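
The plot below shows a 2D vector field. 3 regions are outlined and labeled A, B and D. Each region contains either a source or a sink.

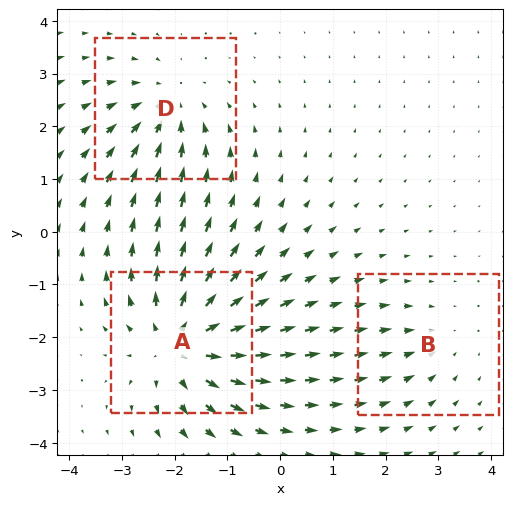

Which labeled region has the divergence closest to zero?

Divergence at each region's feature centre — A: about +5, B: about -2, D: about -3. Region B is closest to zero.

B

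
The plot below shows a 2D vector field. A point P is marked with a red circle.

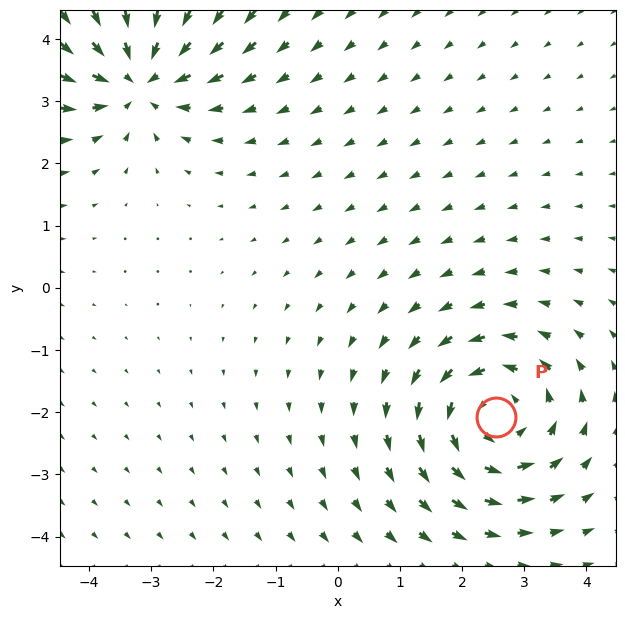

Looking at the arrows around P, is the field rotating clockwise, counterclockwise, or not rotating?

Near P at (2.5, -2.1) the arrows circulate counterclockwise. The curl (z-component) there is about +4; positive curl means counterclockwise rotation.

counterclockwise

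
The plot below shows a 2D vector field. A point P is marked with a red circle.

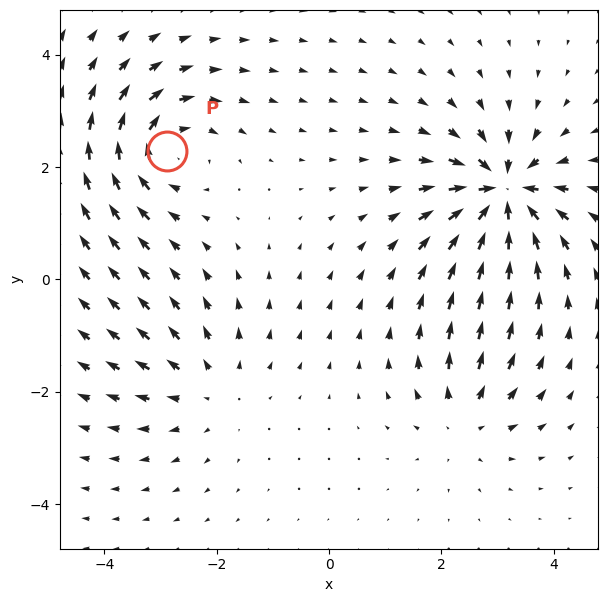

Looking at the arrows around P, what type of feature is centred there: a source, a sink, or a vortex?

vortex

At P (-2.9, 2.3) the arrows circulate clockwise. Divergence ≈0, curl about -4 — near-zero divergence with nonzero curl is a vortex.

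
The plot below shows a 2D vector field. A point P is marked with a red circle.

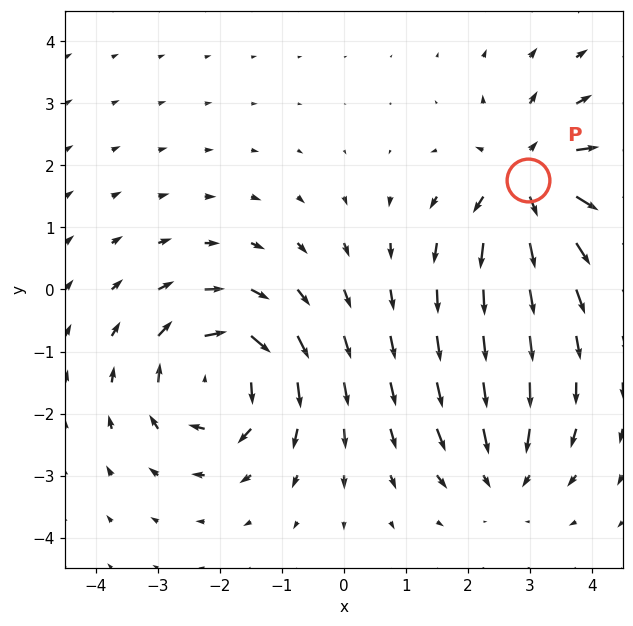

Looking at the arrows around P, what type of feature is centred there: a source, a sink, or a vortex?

source

At P (3.0, 1.8) the arrows spread outward. Divergence about +5, curl ≈0 — positive divergence with near-zero curl is a source.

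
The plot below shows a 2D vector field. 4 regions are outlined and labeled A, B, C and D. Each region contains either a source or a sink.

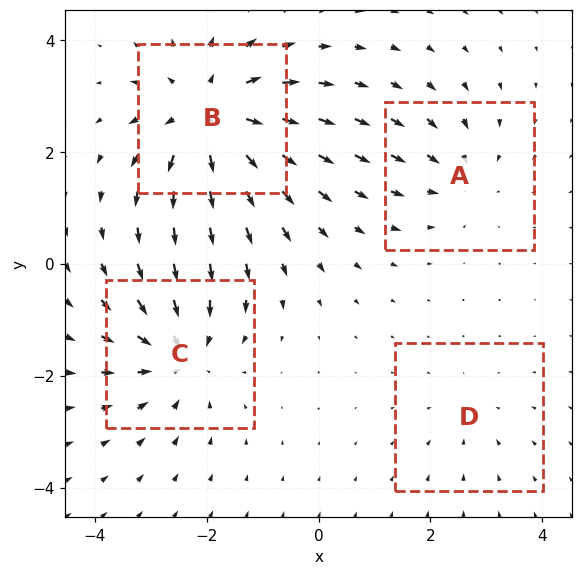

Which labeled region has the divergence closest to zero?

Divergence at each region's feature centre — A: about -3, B: about +6, C: about -5, D: about -2. Region D is closest to zero.

D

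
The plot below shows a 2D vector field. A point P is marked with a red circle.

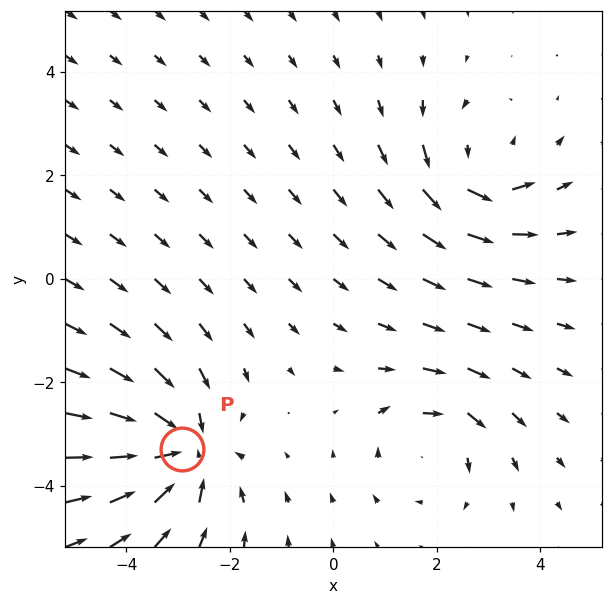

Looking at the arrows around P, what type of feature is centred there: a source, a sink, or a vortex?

At P (-2.9, -3.3) the arrows converge inward. Divergence about -5, curl ≈0 — negative divergence with near-zero curl is a sink.

sink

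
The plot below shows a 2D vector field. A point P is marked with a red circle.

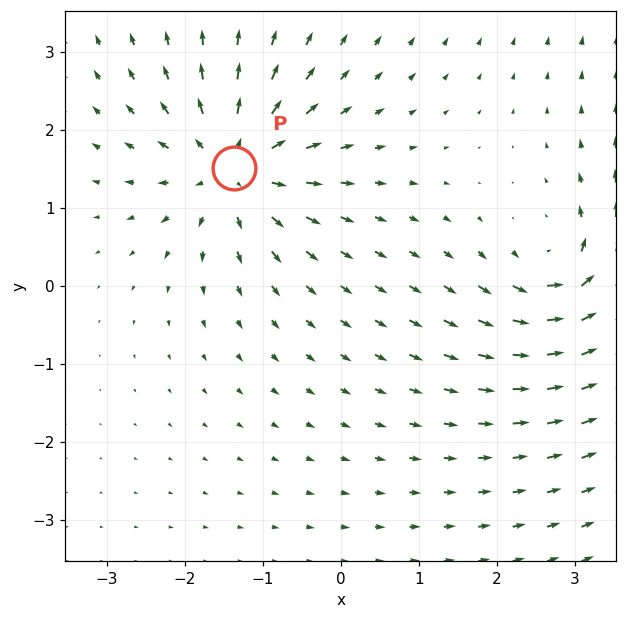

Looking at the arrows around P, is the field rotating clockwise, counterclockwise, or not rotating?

not rotating

Near P at (-1.4, 1.5) the arrows show no circulation. The curl there is ≈0.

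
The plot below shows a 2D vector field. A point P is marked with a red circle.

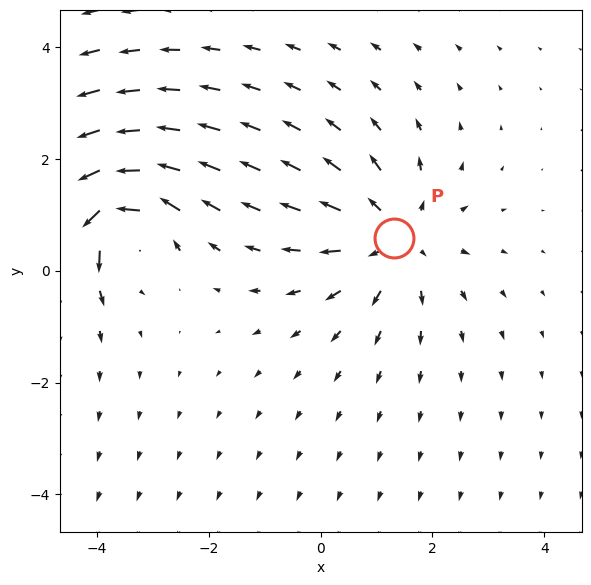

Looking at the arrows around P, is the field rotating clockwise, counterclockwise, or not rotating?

not rotating

Near P at (1.3, 0.6) the arrows show no circulation. The curl there is ≈0.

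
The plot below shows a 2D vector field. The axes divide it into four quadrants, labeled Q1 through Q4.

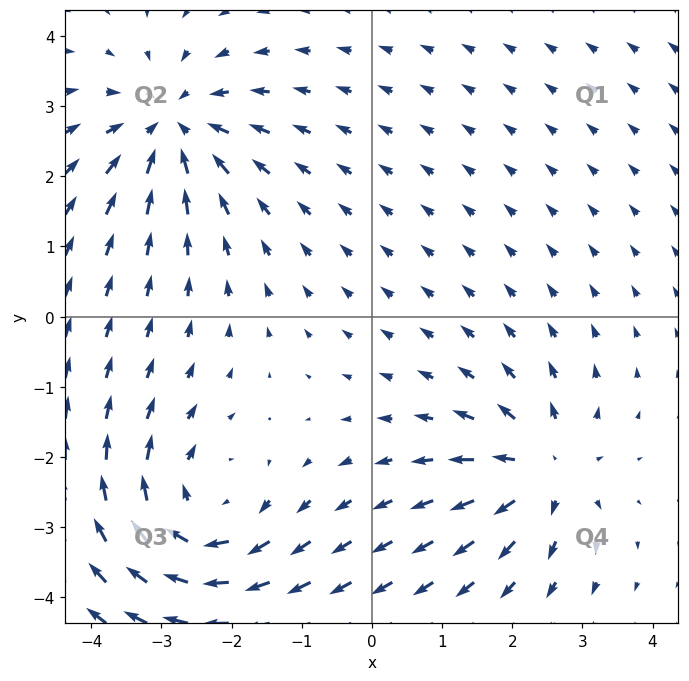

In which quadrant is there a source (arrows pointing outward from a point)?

Q4

The source sits at approximately (2.4, -2.2), which lies in quadrant Q4. The divergence there is about +4, positive as expected for a source.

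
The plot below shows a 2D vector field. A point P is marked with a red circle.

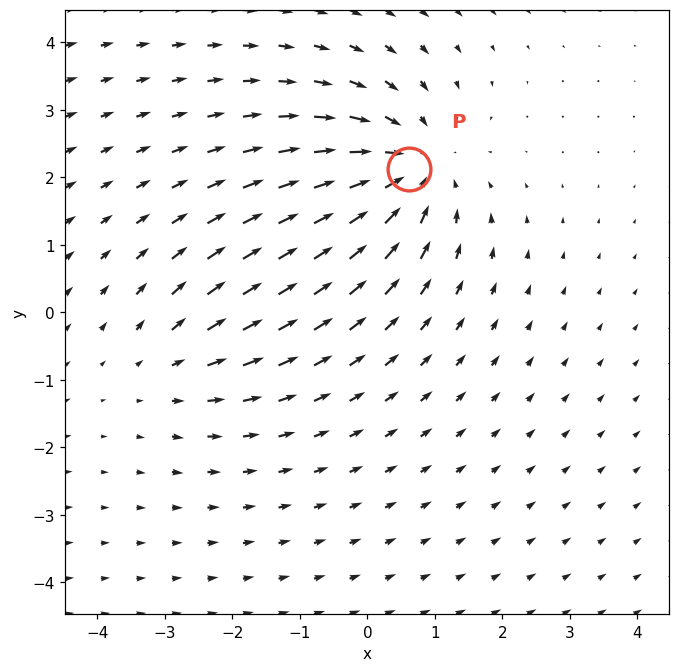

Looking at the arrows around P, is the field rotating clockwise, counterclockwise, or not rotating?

Near P at (0.6, 2.1) the arrows show no circulation. The curl there is ≈0.

not rotating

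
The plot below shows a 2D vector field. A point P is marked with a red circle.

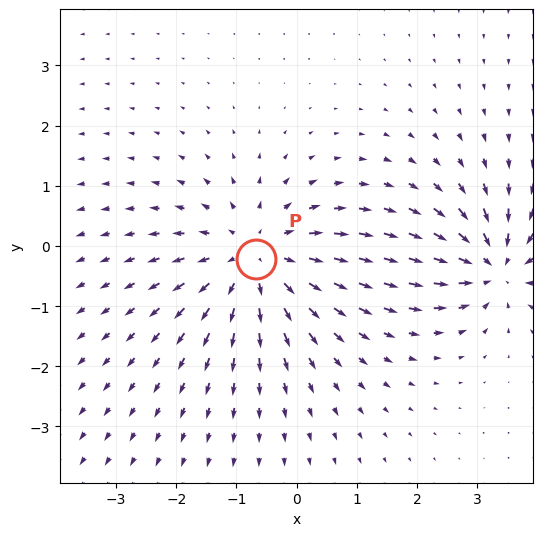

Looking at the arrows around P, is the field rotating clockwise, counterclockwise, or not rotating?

not rotating

Near P at (-0.7, -0.2) the arrows show no circulation. The curl there is ≈0.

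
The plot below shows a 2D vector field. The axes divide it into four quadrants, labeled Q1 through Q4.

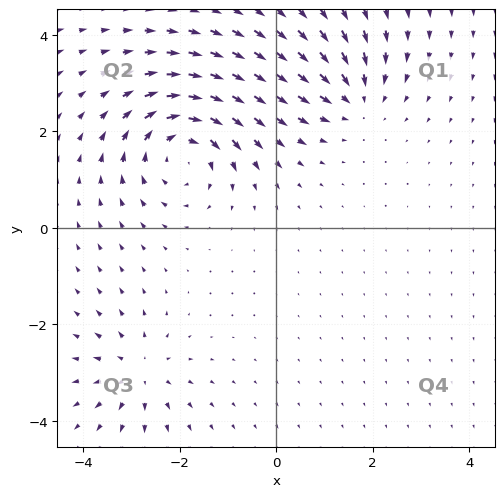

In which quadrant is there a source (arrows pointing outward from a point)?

Q3

The source sits at approximately (-2.9, -3.0), which lies in quadrant Q3. The divergence there is about +3, positive as expected for a source.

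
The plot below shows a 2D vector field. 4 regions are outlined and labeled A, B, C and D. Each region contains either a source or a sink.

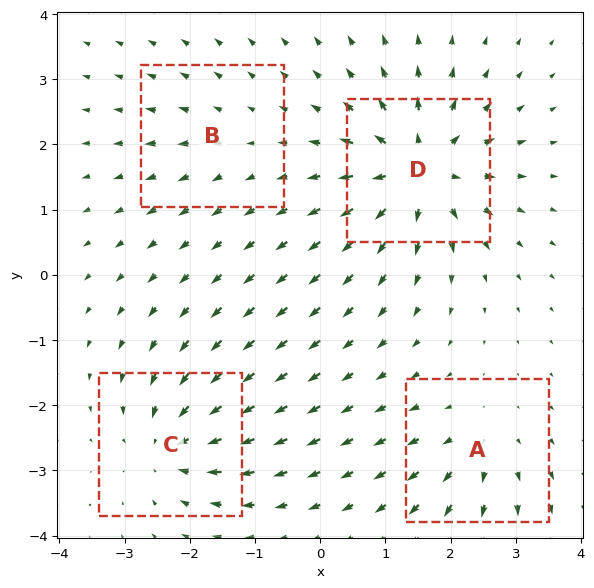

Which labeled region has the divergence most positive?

D

Divergence at each region's feature centre — A: about +4, B: about +2, C: about -6, D: about +9. Region D is most positive.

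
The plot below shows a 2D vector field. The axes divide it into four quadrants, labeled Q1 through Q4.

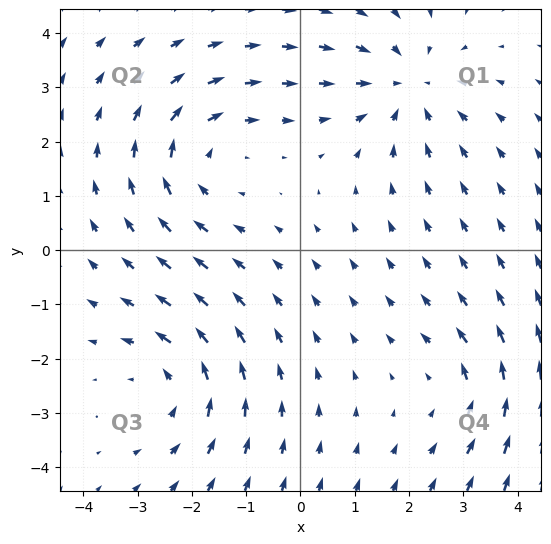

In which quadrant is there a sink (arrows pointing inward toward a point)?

The sink sits at approximately (2.0, 3.0), which lies in quadrant Q1. The divergence there is about -4, negative as expected for a sink.

Q1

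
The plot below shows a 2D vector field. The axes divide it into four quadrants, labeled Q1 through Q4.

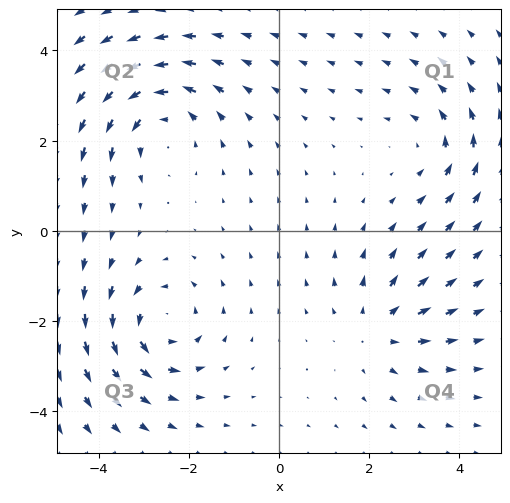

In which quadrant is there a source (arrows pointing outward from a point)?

The source sits at approximately (2.2, -2.2), which lies in quadrant Q4. The divergence there is about +3, positive as expected for a source.

Q4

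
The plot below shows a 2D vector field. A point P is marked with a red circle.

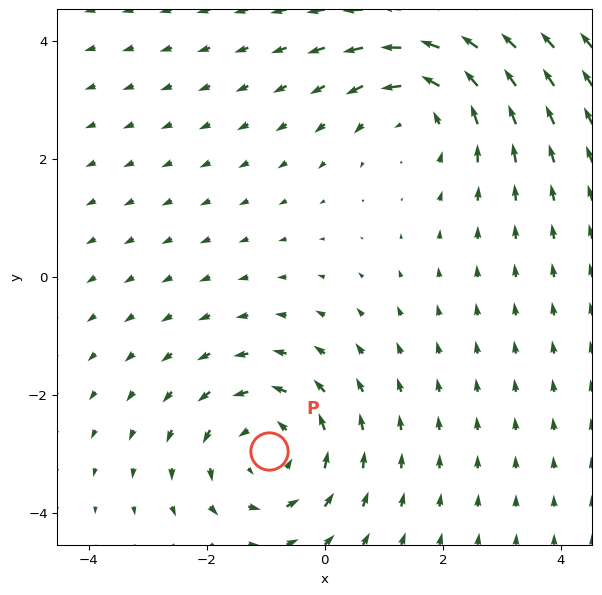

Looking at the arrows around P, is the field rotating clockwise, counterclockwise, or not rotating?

Near P at (-1.0, -2.9) the arrows circulate counterclockwise. The curl (z-component) there is about +4; positive curl means counterclockwise rotation.

counterclockwise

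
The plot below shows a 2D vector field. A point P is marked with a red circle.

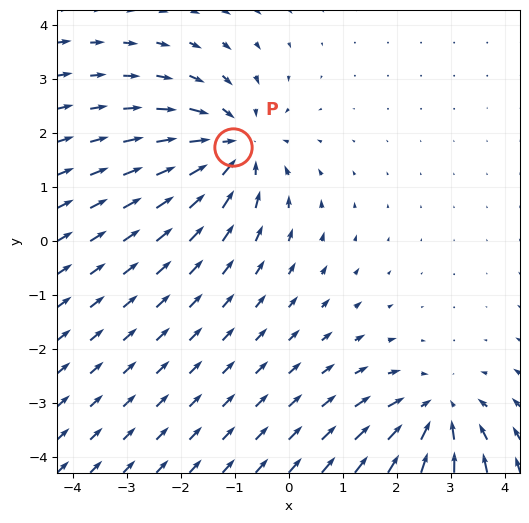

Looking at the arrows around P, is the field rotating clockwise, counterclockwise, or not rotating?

not rotating

Near P at (-1.0, 1.7) the arrows show no circulation. The curl there is ≈0.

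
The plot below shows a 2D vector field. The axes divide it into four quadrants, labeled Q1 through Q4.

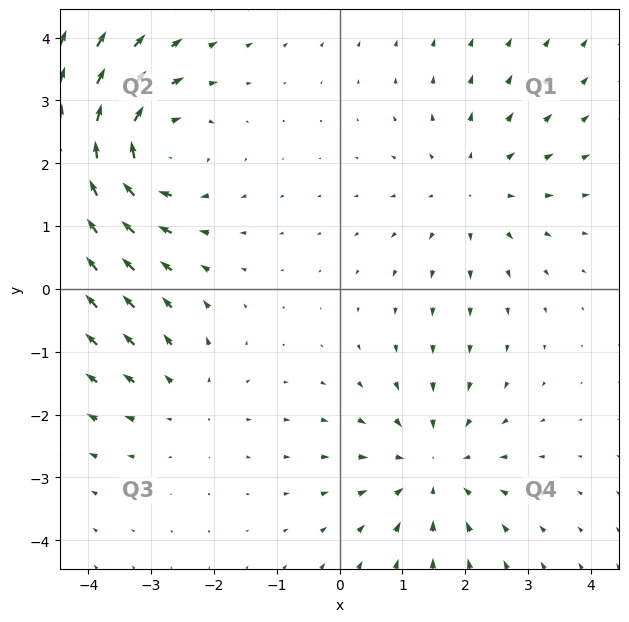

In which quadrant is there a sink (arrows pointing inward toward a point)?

Q4

The sink sits at approximately (1.5, -2.8), which lies in quadrant Q4. The divergence there is about -3, negative as expected for a sink.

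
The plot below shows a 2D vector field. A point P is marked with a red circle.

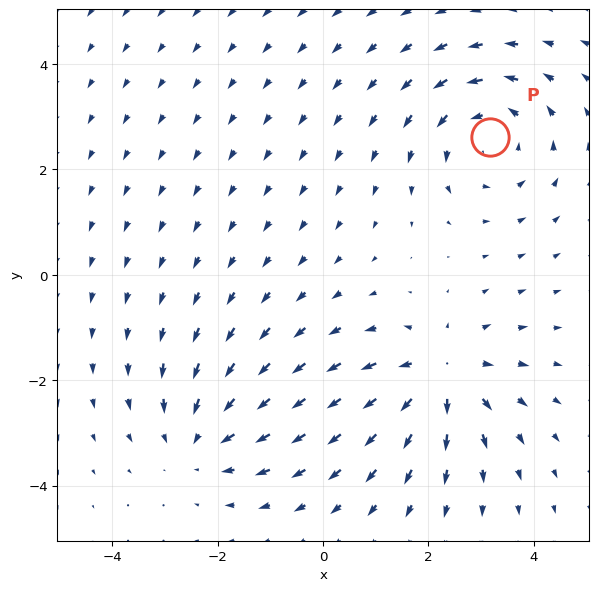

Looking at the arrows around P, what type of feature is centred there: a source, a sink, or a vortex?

vortex

At P (3.2, 2.6) the arrows circulate counterclockwise. Divergence ≈0, curl about +3 — near-zero divergence with nonzero curl is a vortex.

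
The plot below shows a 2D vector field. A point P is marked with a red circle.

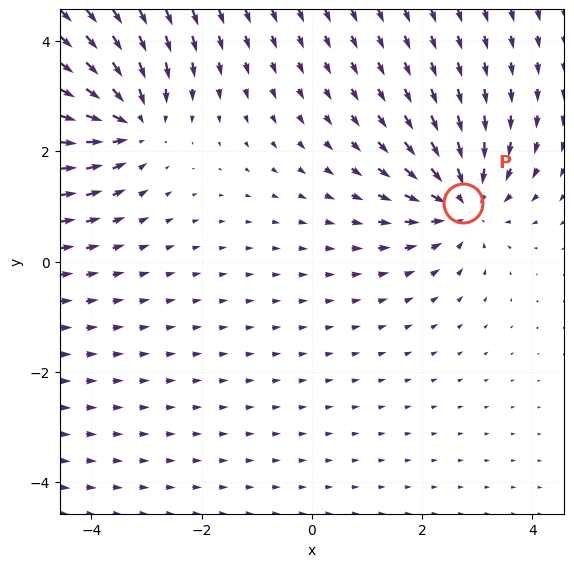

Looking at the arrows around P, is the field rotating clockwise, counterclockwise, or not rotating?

Near P at (2.7, 1.1) the arrows show no circulation. The curl there is ≈0.

not rotating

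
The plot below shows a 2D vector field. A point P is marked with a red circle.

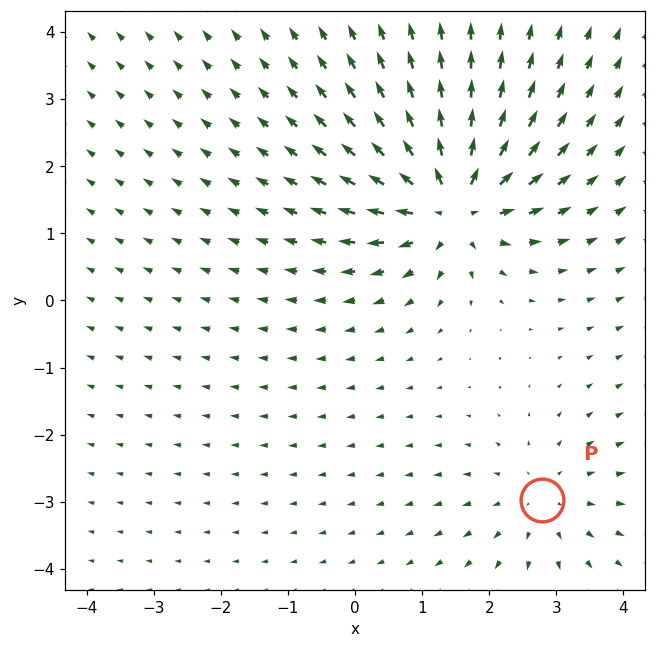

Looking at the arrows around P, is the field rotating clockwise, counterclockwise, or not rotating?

not rotating

Near P at (2.8, -3.0) the arrows show no circulation. The curl there is ≈0.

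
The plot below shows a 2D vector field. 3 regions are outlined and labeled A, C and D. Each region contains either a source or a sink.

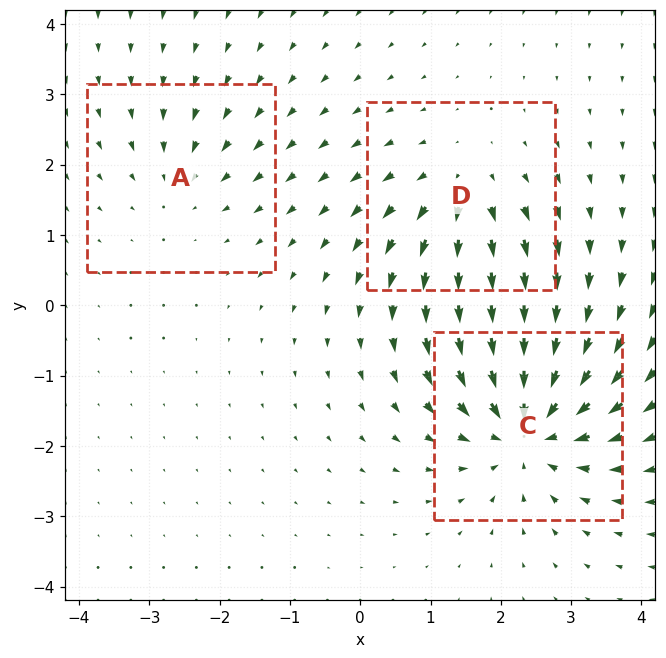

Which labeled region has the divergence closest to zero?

Divergence at each region's feature centre — A: about -2, C: about -6, D: about +3. Region A is closest to zero.

A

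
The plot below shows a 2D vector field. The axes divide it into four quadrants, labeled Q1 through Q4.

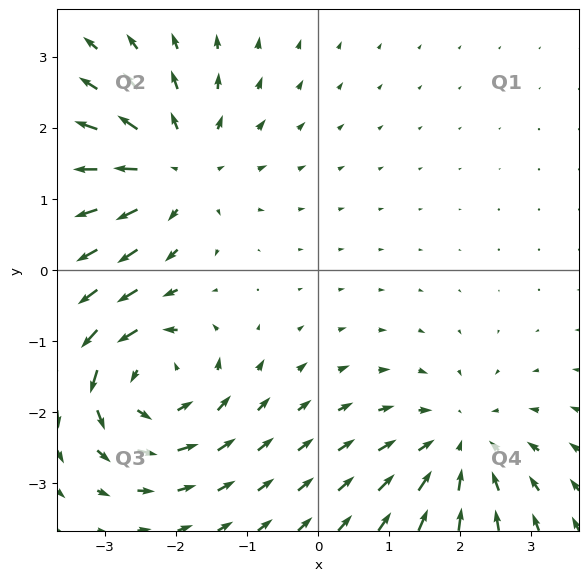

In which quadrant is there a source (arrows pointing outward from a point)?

The source sits at approximately (-2.0, 1.4), which lies in quadrant Q2. The divergence there is about +4, positive as expected for a source.

Q2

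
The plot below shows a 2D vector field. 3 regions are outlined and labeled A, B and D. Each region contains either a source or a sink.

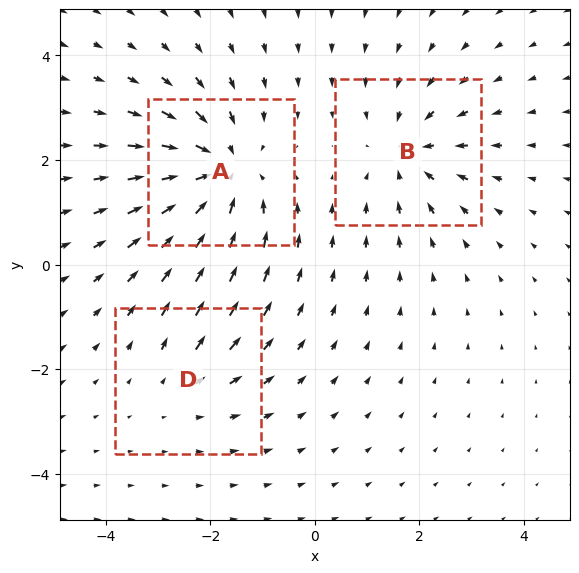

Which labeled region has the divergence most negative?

A

Divergence at each region's feature centre — A: about -5, B: about -3, D: about +2. Region A is most negative.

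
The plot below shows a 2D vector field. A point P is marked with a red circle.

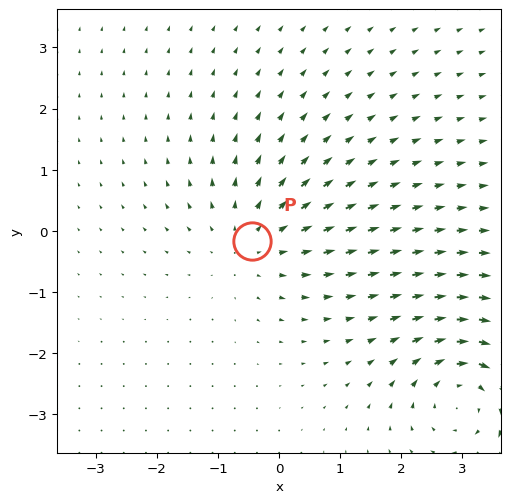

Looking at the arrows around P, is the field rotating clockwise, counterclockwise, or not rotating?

Near P at (-0.4, -0.2) the arrows show no circulation. The curl there is ≈0.

not rotating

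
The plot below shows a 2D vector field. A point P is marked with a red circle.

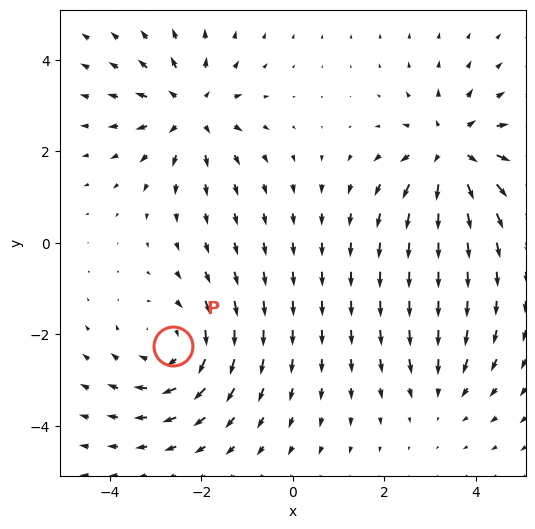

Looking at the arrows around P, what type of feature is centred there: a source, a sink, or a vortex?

At P (-2.6, -2.3) the arrows circulate clockwise. Divergence ≈0, curl about -4 — near-zero divergence with nonzero curl is a vortex.

vortex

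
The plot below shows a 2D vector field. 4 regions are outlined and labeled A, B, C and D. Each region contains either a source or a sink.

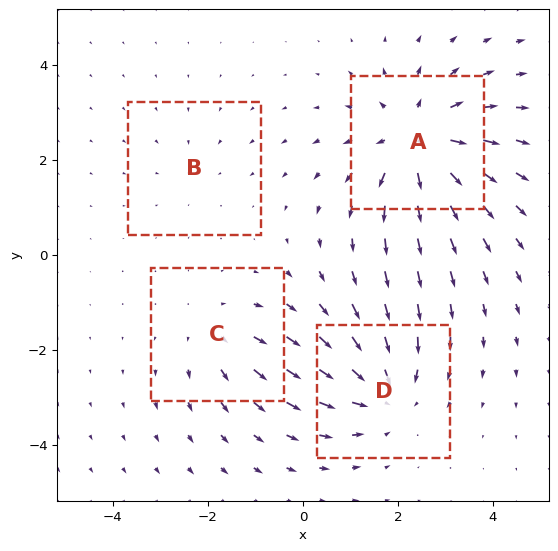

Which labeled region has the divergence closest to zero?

Divergence at each region's feature centre — A: about +6, B: about -2, C: about +3, D: about -5. Region B is closest to zero.

B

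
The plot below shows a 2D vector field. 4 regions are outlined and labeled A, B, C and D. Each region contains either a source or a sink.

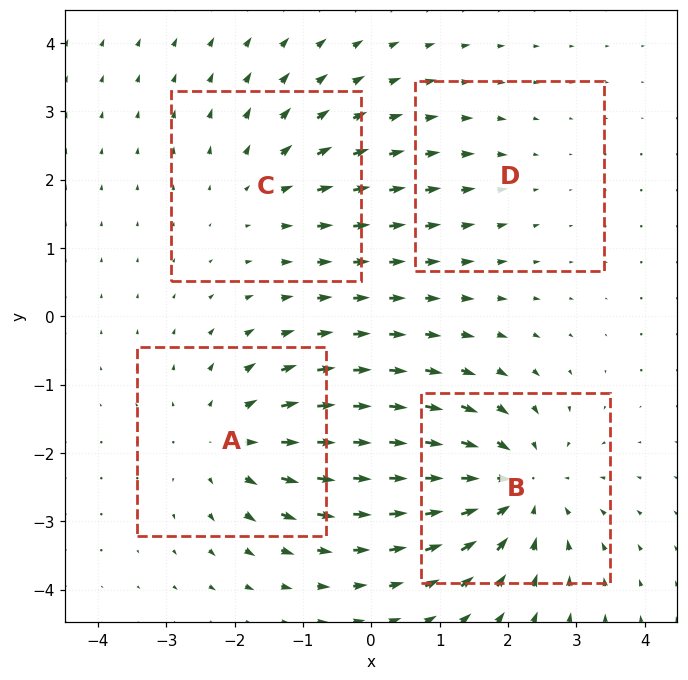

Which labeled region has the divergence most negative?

Divergence at each region's feature centre — A: about +4, B: about -6, C: about +3, D: about -2. Region B is most negative.

B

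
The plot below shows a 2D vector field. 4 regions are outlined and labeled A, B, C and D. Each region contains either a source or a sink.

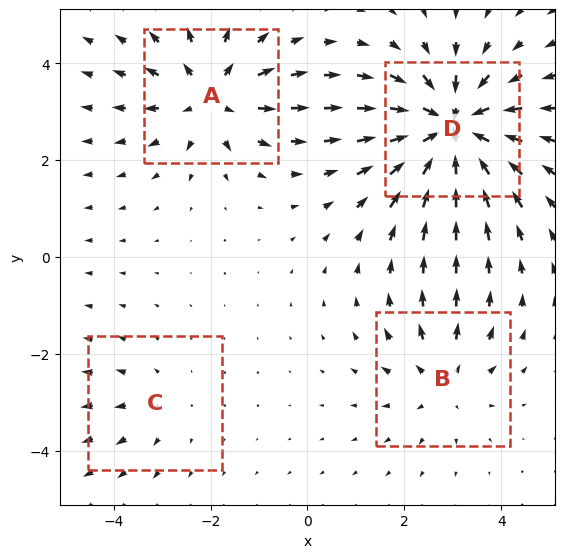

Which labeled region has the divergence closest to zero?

C

Divergence at each region's feature centre — A: about +5, B: about +3, C: about +2, D: about -7. Region C is closest to zero.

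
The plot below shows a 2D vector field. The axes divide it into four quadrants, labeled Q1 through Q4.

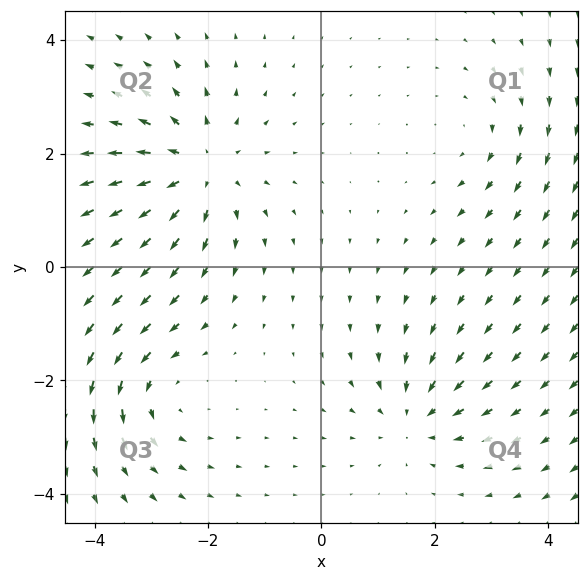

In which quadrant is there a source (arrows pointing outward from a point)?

The source sits at approximately (-2.2, 1.7), which lies in quadrant Q2. The divergence there is about +5, positive as expected for a source.

Q2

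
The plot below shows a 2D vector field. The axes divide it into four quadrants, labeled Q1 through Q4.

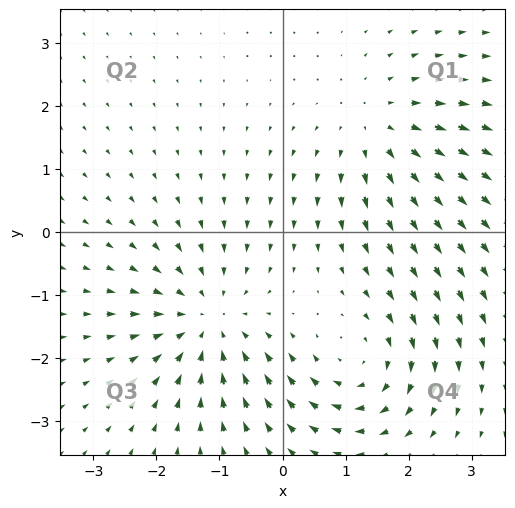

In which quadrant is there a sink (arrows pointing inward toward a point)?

Q3

The sink sits at approximately (-1.2, -1.4), which lies in quadrant Q3. The divergence there is about -5, negative as expected for a sink.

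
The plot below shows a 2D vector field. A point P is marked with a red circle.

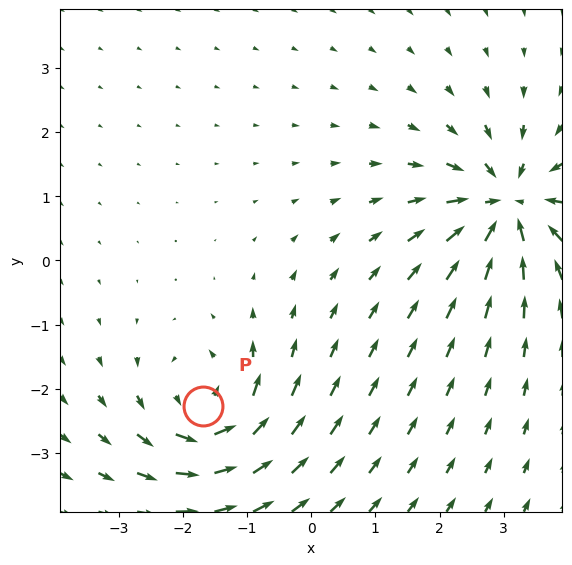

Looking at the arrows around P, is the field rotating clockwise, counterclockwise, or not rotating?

Near P at (-1.7, -2.3) the arrows circulate counterclockwise. The curl (z-component) there is about +5; positive curl means counterclockwise rotation.

counterclockwise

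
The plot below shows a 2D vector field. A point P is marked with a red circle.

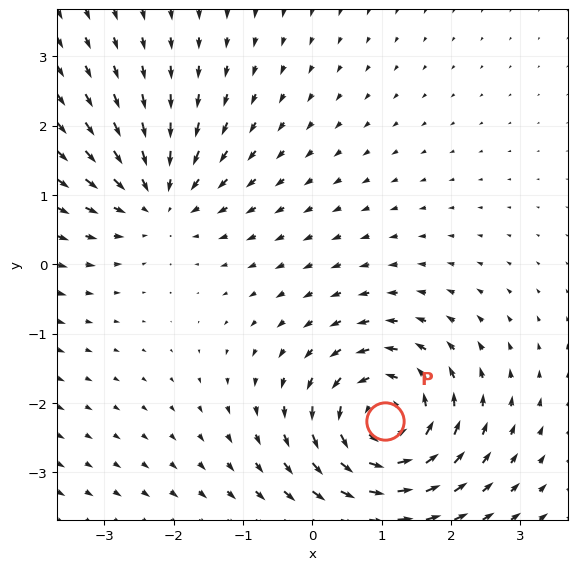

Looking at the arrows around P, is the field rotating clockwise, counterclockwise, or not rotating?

counterclockwise

Near P at (1.0, -2.3) the arrows circulate counterclockwise. The curl (z-component) there is about +6; positive curl means counterclockwise rotation.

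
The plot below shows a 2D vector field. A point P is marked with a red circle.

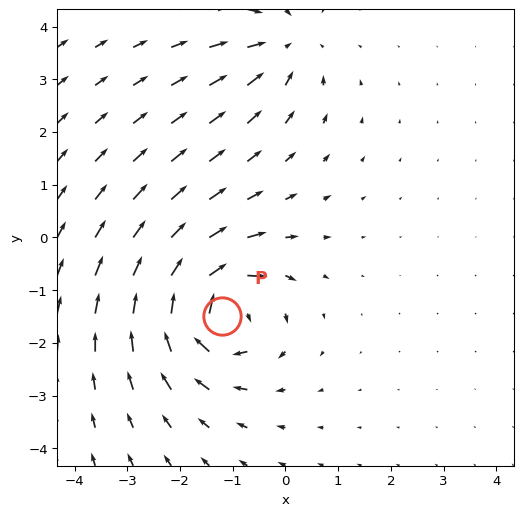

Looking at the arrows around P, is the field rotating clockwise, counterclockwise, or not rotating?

Near P at (-1.2, -1.5) the arrows circulate clockwise. The curl (z-component) there is about -6; negative curl means clockwise rotation.

clockwise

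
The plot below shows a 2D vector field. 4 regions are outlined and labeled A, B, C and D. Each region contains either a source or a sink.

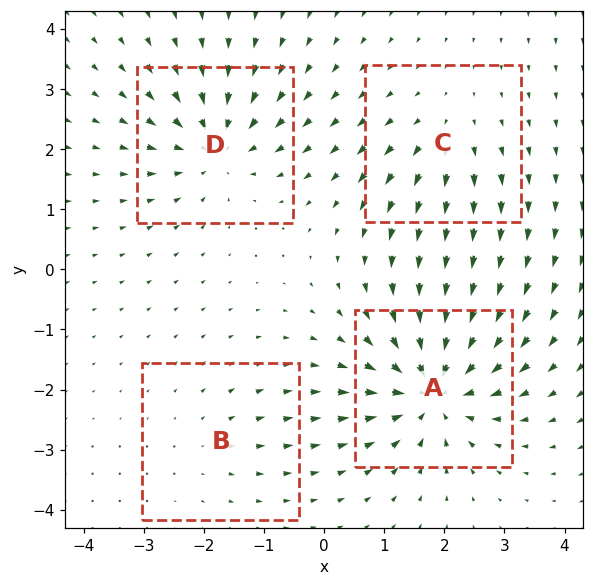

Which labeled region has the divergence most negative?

Divergence at each region's feature centre — A: about -8, B: about +2, C: about +3, D: about -6. Region A is most negative.

A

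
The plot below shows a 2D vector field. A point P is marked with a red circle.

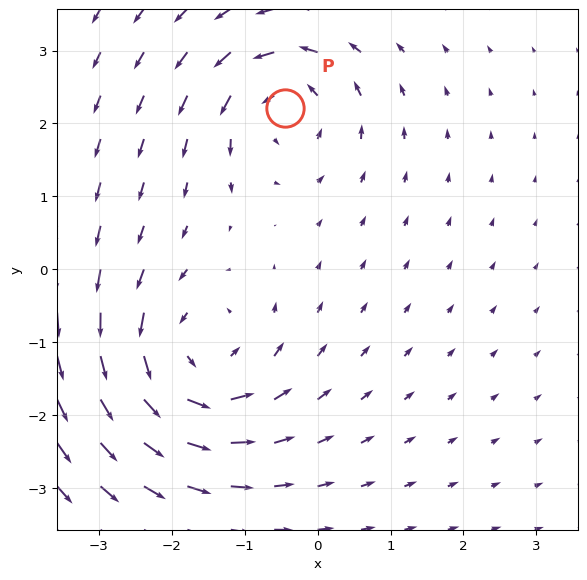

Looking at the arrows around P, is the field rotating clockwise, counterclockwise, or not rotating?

Near P at (-0.4, 2.2) the arrows circulate counterclockwise. The curl (z-component) there is about +5; positive curl means counterclockwise rotation.

counterclockwise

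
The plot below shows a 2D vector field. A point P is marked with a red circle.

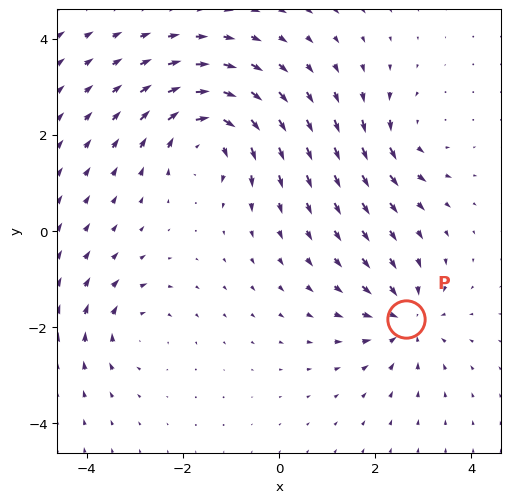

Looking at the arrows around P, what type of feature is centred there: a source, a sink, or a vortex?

sink

At P (2.6, -1.8) the arrows converge inward. Divergence about -4, curl ≈0 — negative divergence with near-zero curl is a sink.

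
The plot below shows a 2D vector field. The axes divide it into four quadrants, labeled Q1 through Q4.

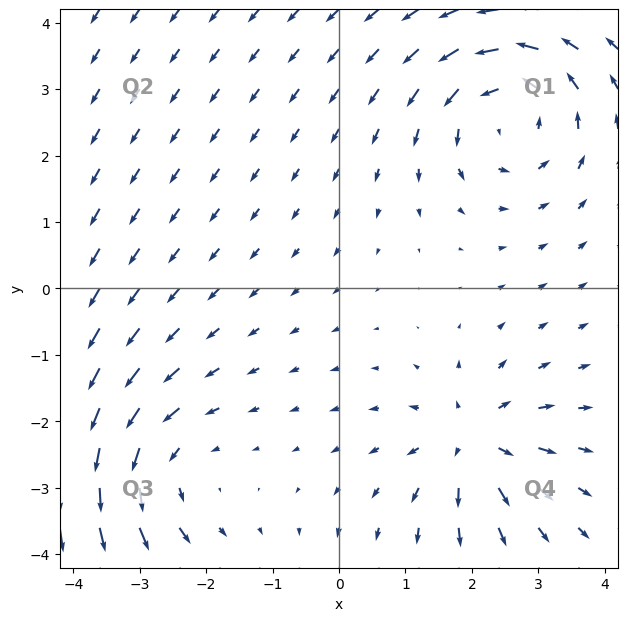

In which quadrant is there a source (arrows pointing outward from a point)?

Q4

The source sits at approximately (2.0, -2.3), which lies in quadrant Q4. The divergence there is about +5, positive as expected for a source.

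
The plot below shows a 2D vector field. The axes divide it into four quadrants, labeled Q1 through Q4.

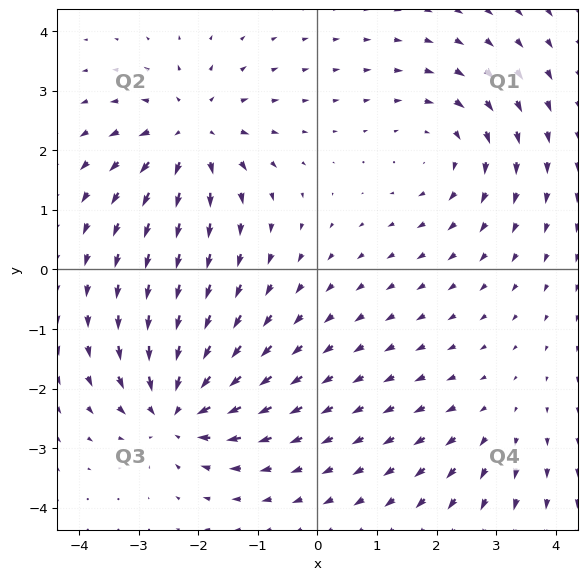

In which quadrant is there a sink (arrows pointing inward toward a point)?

The sink sits at approximately (-2.4, -2.4), which lies in quadrant Q3. The divergence there is about -6, negative as expected for a sink.

Q3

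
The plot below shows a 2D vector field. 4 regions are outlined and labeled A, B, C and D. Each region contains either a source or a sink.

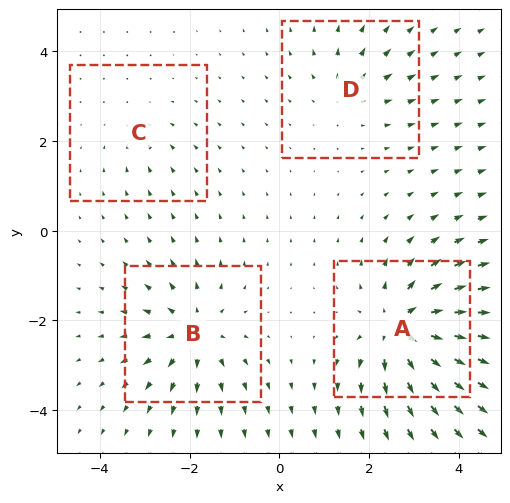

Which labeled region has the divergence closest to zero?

C

Divergence at each region's feature centre — A: about +8, B: about +6, C: about -2, D: about +4. Region C is closest to zero.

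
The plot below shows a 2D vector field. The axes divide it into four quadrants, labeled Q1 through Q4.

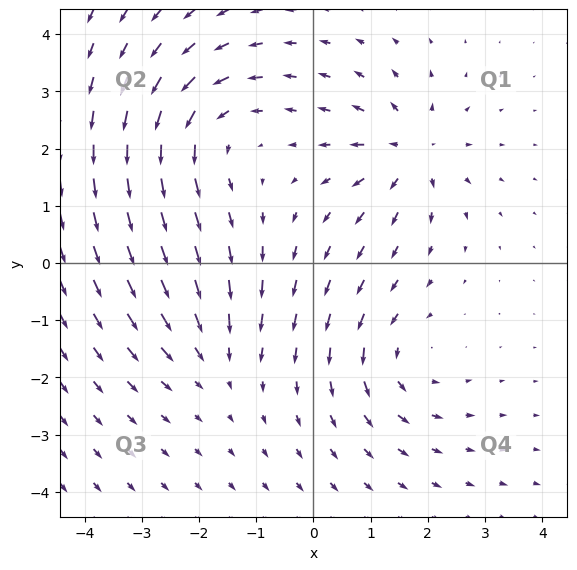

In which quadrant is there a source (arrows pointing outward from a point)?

The source sits at approximately (1.7, 2.0), which lies in quadrant Q1. The divergence there is about +5, positive as expected for a source.

Q1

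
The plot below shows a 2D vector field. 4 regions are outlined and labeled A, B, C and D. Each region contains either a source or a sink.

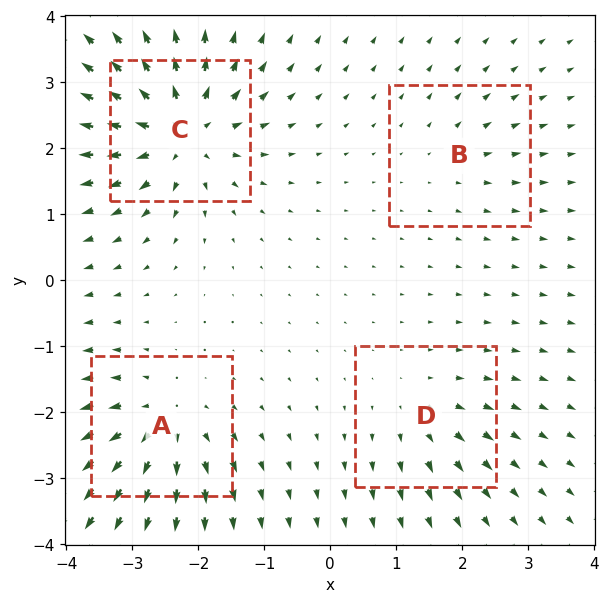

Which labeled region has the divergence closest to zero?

Divergence at each region's feature centre — A: about +6, B: about +3, C: about +9, D: about +4. Region B is closest to zero.

B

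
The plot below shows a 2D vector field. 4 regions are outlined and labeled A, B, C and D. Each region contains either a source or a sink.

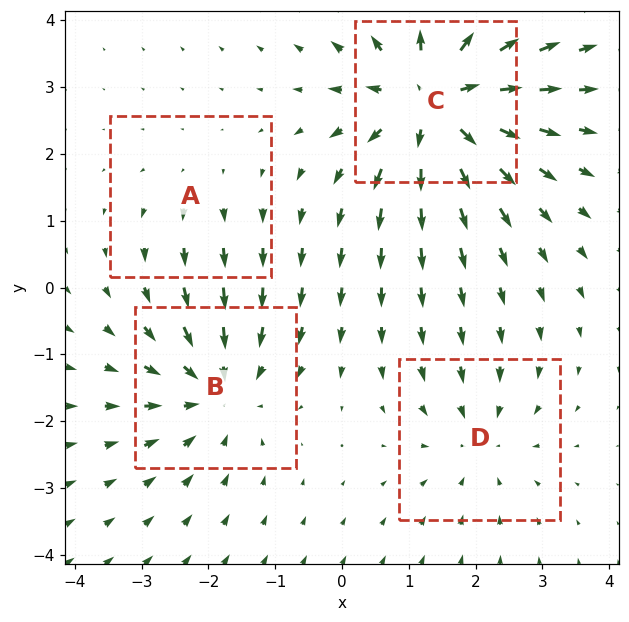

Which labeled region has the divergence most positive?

C

Divergence at each region's feature centre — A: about +2, B: about -5, C: about +7, D: about -3. Region C is most positive.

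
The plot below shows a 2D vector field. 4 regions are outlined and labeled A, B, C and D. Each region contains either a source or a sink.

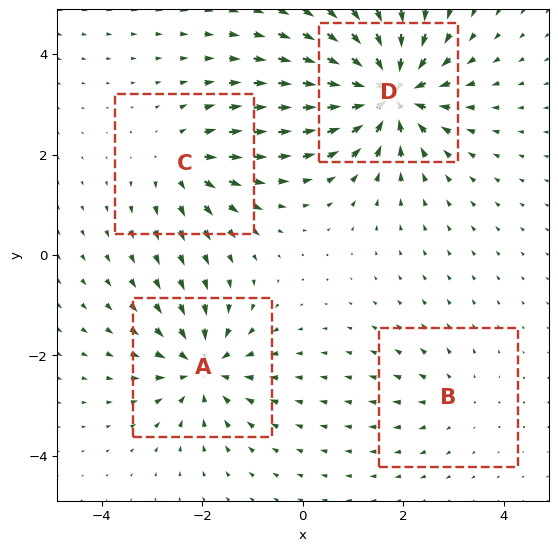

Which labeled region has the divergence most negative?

D

Divergence at each region's feature centre — A: about -6, B: about +3, C: about +4, D: about -9. Region D is most negative.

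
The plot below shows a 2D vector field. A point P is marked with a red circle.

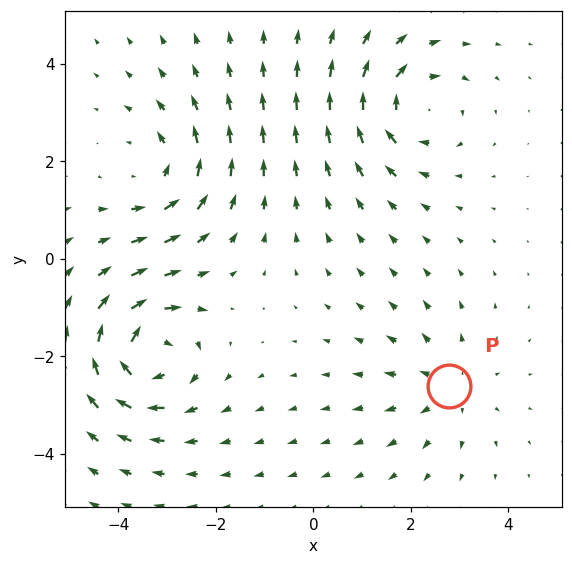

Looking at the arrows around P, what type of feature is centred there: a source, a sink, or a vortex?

At P (2.8, -2.6) the arrows spread outward. Divergence about +3, curl ≈0 — positive divergence with near-zero curl is a source.

source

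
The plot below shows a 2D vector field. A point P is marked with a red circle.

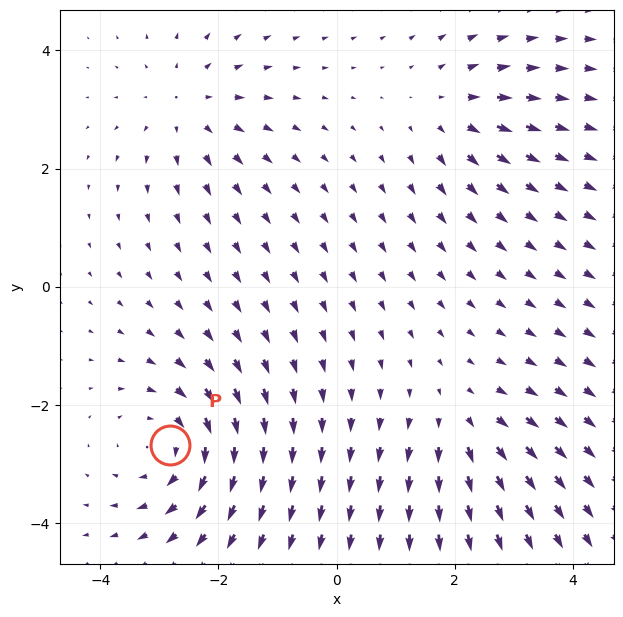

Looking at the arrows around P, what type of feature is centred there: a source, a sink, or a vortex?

vortex

At P (-2.8, -2.7) the arrows circulate clockwise. Divergence ≈0, curl about -5 — near-zero divergence with nonzero curl is a vortex.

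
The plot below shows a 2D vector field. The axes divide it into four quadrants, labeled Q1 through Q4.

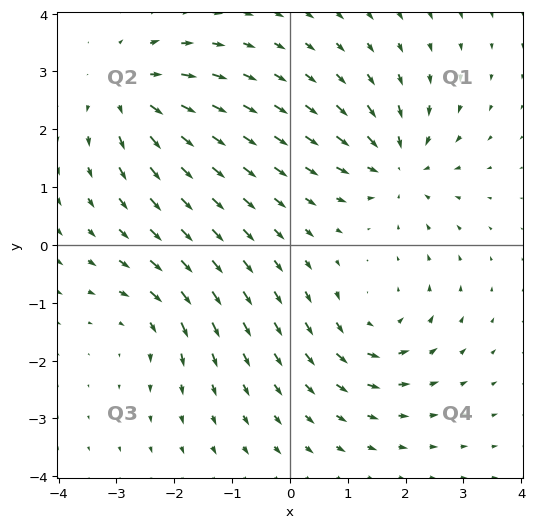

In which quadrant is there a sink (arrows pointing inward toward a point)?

The sink sits at approximately (1.9, 1.4), which lies in quadrant Q1. The divergence there is about -6, negative as expected for a sink.

Q1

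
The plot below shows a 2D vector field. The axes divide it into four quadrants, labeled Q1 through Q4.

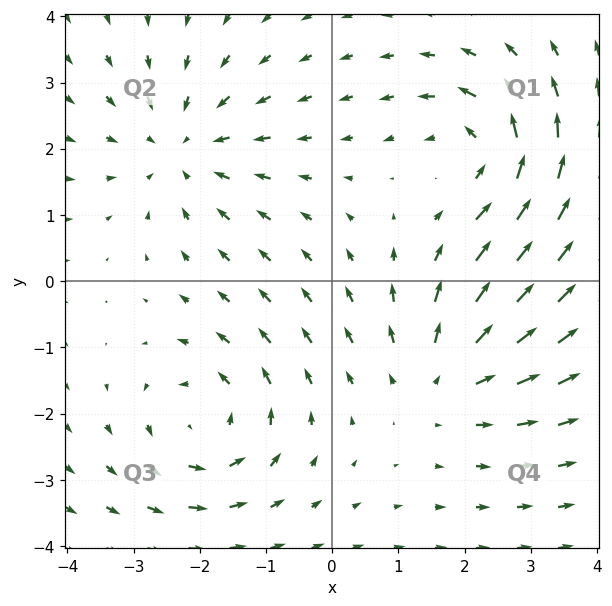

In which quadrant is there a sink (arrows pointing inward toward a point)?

Q2

The sink sits at approximately (-2.3, 2.0), which lies in quadrant Q2. The divergence there is about -4, negative as expected for a sink.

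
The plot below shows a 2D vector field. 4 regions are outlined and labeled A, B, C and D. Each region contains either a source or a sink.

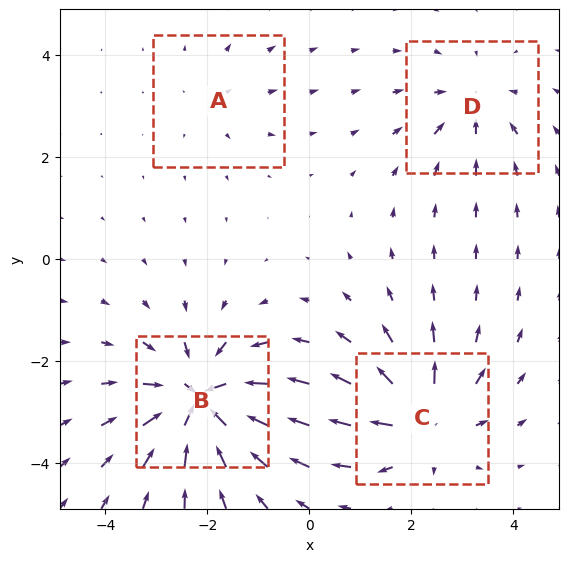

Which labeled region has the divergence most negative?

Divergence at each region's feature centre — A: about +2, B: about -9, C: about +6, D: about -4. Region B is most negative.

B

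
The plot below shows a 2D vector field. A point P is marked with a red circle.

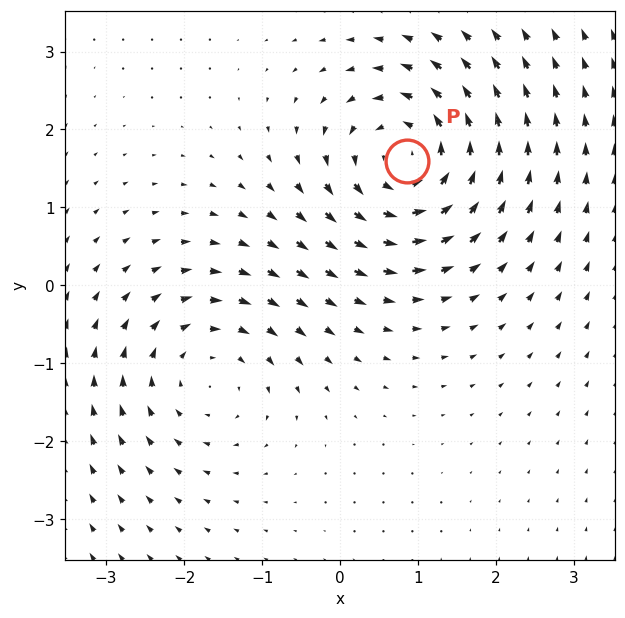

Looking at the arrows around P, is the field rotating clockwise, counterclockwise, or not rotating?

Near P at (0.9, 1.6) the arrows circulate counterclockwise. The curl (z-component) there is about +5; positive curl means counterclockwise rotation.

counterclockwise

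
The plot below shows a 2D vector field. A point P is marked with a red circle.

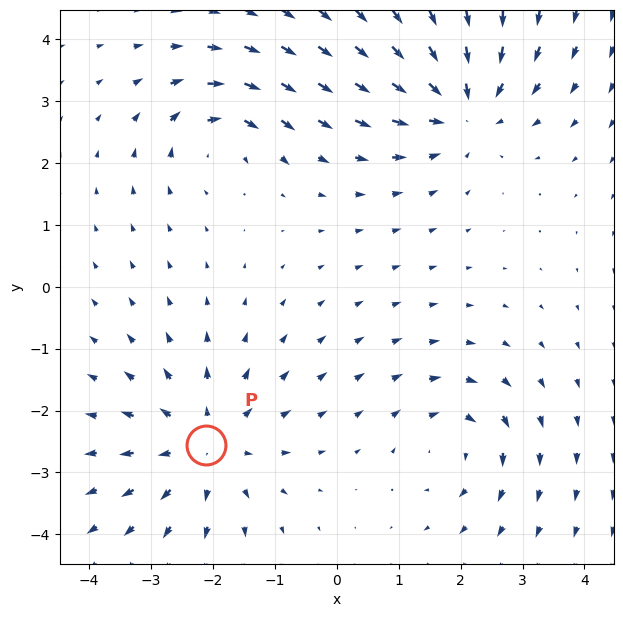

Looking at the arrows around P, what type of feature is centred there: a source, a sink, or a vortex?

source

At P (-2.1, -2.5) the arrows spread outward. Divergence about +4, curl ≈0 — positive divergence with near-zero curl is a source.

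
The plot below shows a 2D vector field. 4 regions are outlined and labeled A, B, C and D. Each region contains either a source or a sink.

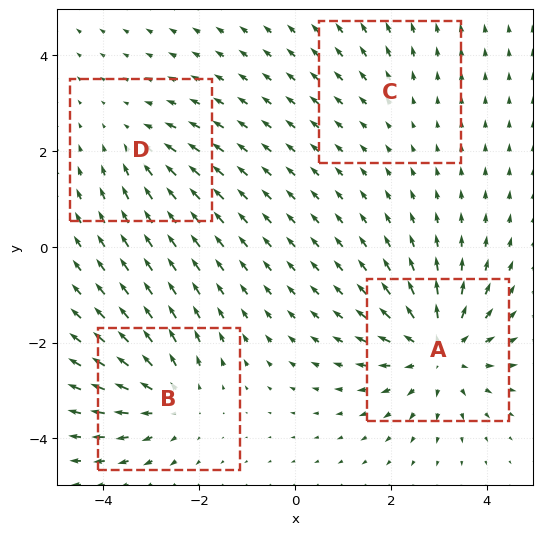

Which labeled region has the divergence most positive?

A

Divergence at each region's feature centre — A: about +6, B: about +4, C: about +2, D: about -3. Region A is most positive.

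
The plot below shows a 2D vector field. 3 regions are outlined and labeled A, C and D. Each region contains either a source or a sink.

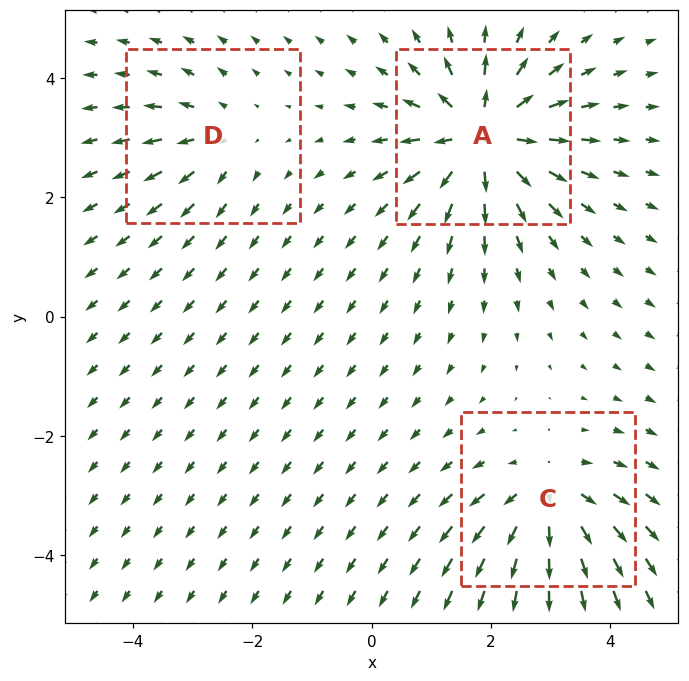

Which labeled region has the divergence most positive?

A

Divergence at each region's feature centre — A: about +6, C: about +4, D: about +3. Region A is most positive.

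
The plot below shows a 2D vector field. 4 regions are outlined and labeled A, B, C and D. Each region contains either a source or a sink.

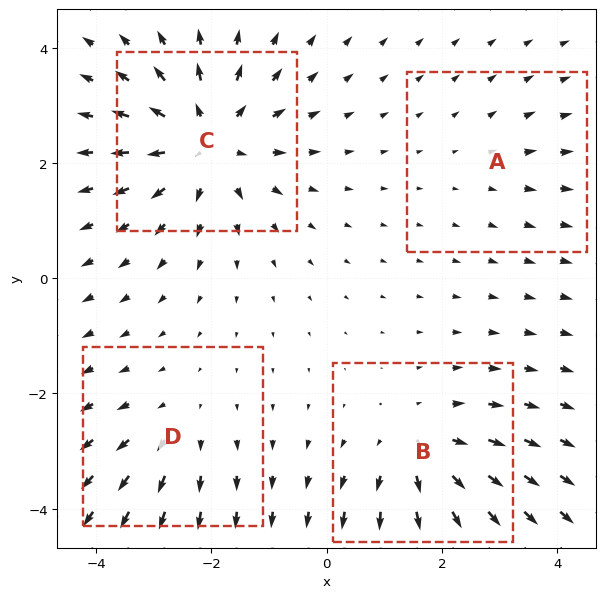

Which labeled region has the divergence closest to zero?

Divergence at each region's feature centre — A: about +2, B: about +5, C: about +6, D: about +3. Region A is closest to zero.

A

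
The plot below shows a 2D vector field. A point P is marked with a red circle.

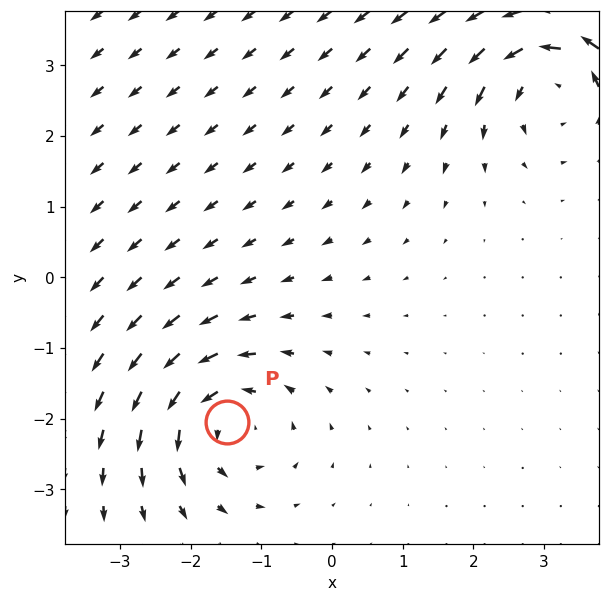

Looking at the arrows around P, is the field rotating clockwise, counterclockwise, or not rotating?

counterclockwise

Near P at (-1.5, -2.0) the arrows circulate counterclockwise. The curl (z-component) there is about +5; positive curl means counterclockwise rotation.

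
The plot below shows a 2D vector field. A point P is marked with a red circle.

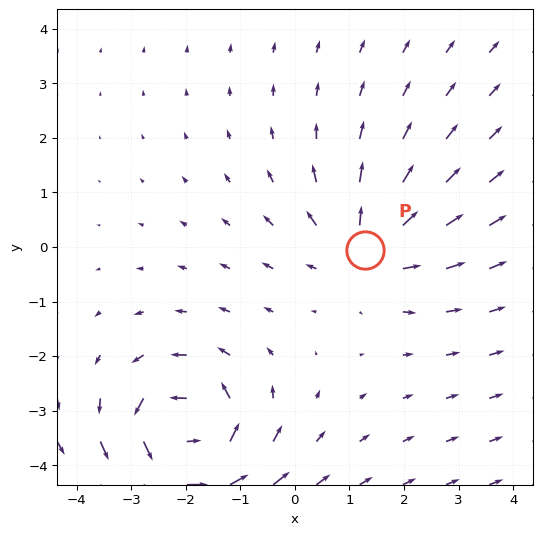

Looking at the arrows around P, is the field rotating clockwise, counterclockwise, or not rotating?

Near P at (1.3, -0.1) the arrows show no circulation. The curl there is ≈0.

not rotating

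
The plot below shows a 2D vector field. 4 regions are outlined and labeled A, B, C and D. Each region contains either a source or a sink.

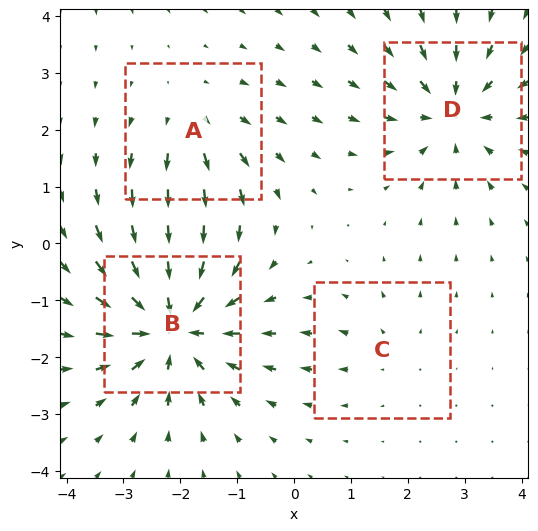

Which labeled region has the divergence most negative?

B

Divergence at each region's feature centre — A: about +3, B: about -7, C: about +2, D: about -5. Region B is most negative.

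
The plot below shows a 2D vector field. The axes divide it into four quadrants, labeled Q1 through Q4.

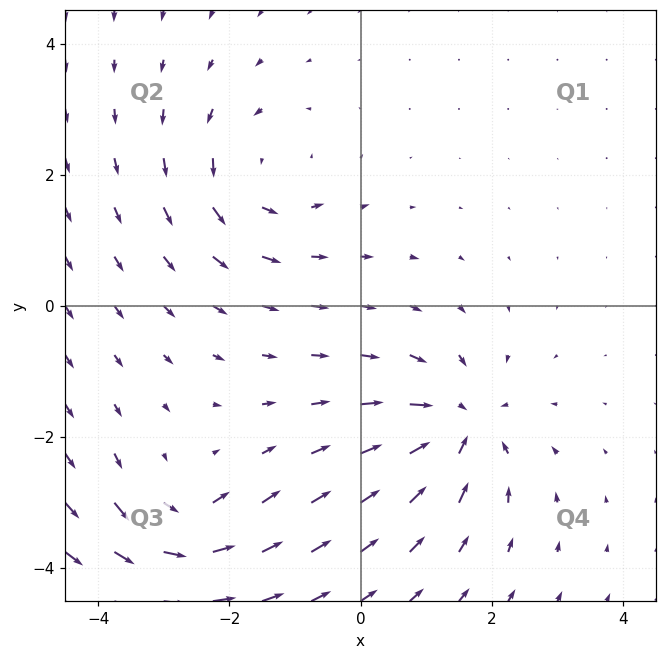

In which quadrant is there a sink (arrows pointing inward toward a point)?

The sink sits at approximately (1.5, -1.8), which lies in quadrant Q4. The divergence there is about -6, negative as expected for a sink.

Q4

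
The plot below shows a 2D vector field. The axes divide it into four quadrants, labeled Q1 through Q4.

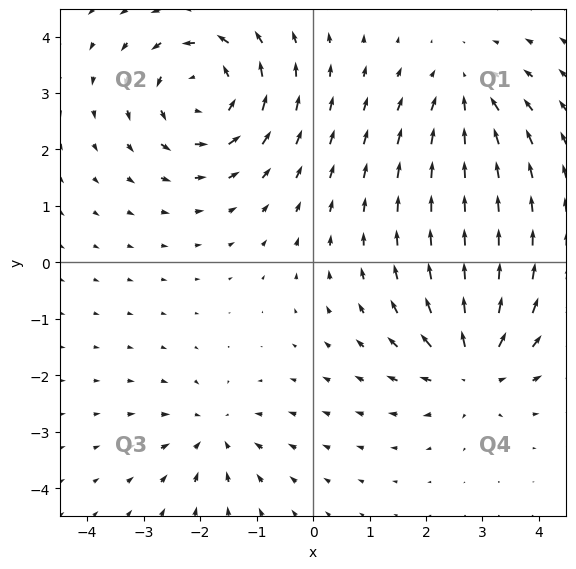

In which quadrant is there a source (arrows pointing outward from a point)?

Q4

The source sits at approximately (2.8, -1.9), which lies in quadrant Q4. The divergence there is about +5, positive as expected for a source.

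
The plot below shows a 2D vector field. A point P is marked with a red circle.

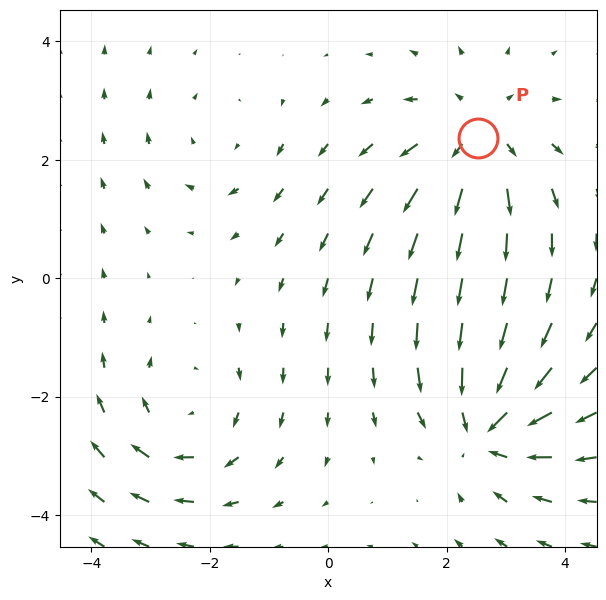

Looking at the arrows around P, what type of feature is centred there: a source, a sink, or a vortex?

source

At P (2.5, 2.4) the arrows spread outward. Divergence about +4, curl ≈0 — positive divergence with near-zero curl is a source.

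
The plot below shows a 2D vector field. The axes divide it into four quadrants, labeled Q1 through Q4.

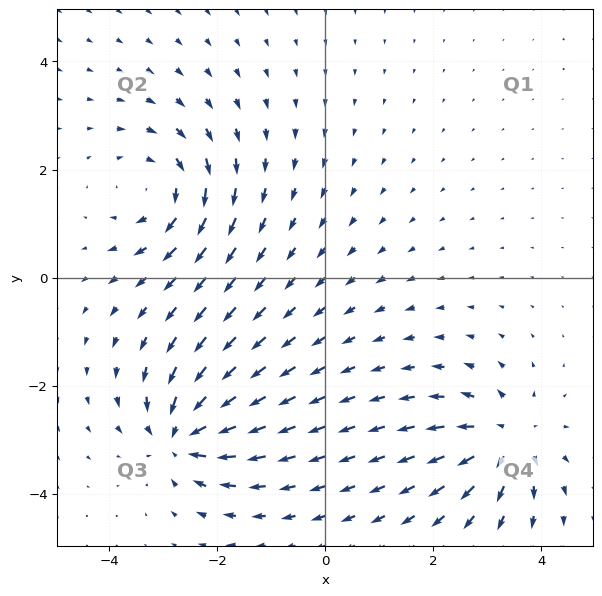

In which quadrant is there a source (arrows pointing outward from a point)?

Q4

The source sits at approximately (3.4, -3.0), which lies in quadrant Q4. The divergence there is about +6, positive as expected for a source.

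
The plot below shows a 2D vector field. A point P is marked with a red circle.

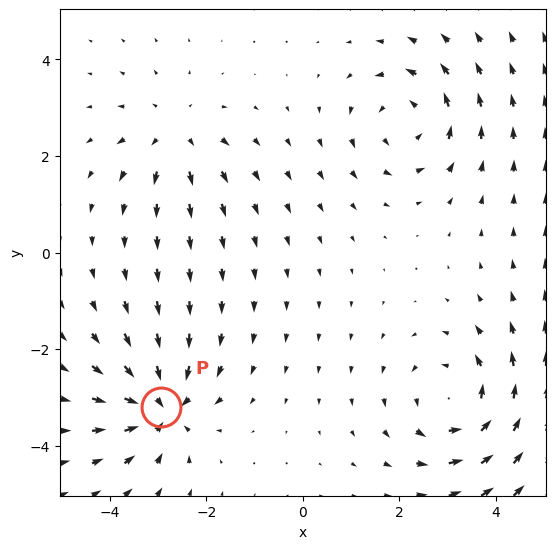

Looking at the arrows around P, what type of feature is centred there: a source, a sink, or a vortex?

sink

At P (-2.9, -3.2) the arrows converge inward. Divergence about -6, curl ≈0 — negative divergence with near-zero curl is a sink.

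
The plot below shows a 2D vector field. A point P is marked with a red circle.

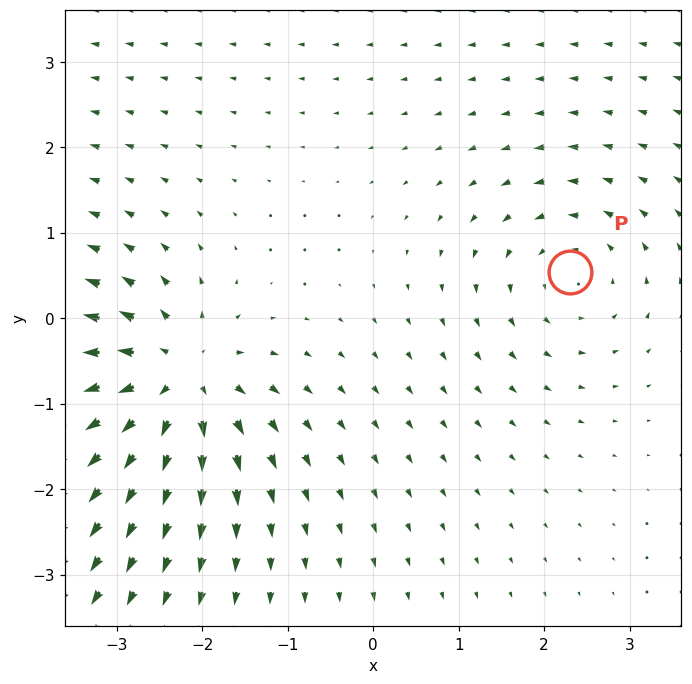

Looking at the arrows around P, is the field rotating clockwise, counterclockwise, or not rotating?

counterclockwise

Near P at (2.3, 0.5) the arrows circulate counterclockwise. The curl (z-component) there is about +3; positive curl means counterclockwise rotation.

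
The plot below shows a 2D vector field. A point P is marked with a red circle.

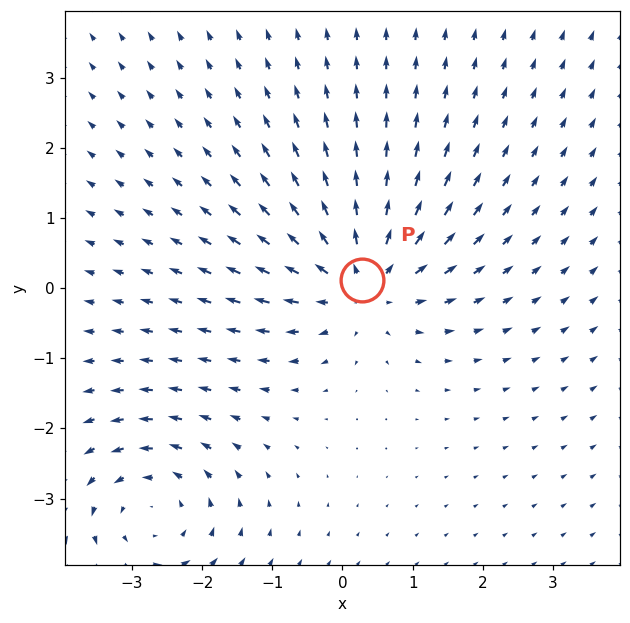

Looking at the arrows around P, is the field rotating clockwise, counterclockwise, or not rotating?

Near P at (0.3, 0.1) the arrows show no circulation. The curl there is ≈0.

not rotating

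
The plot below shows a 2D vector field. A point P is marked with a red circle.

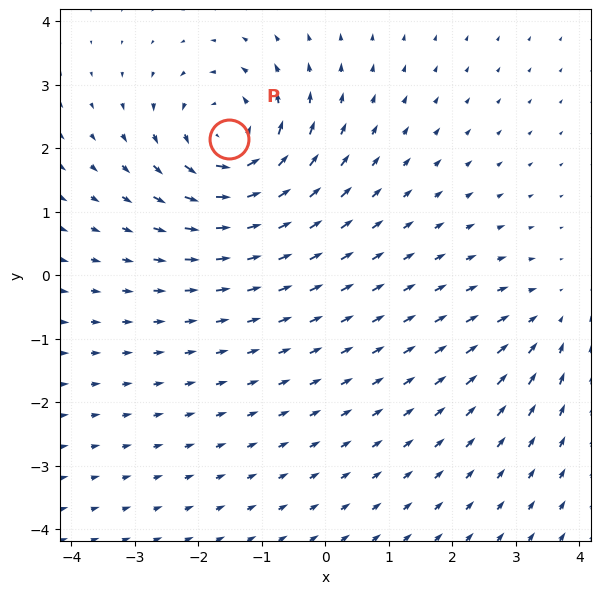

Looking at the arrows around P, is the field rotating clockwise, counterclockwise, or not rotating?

Near P at (-1.5, 2.1) the arrows circulate counterclockwise. The curl (z-component) there is about +5; positive curl means counterclockwise rotation.

counterclockwise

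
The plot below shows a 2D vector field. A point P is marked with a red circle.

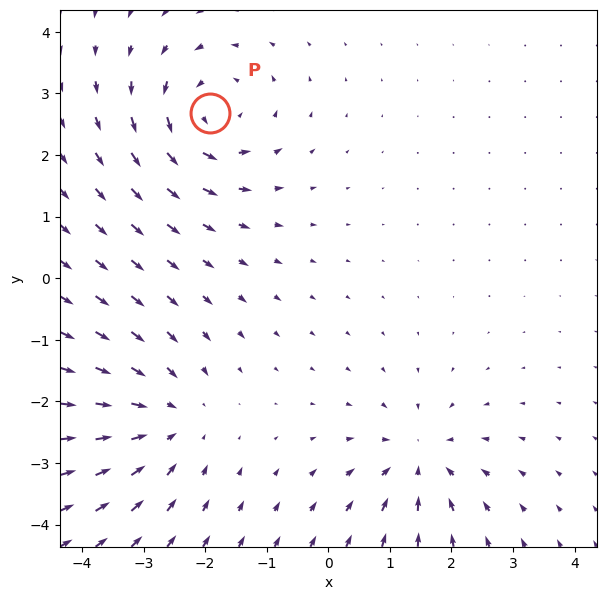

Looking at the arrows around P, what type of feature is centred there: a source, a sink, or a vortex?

vortex

At P (-1.9, 2.7) the arrows circulate counterclockwise. Divergence ≈0, curl about +5 — near-zero divergence with nonzero curl is a vortex.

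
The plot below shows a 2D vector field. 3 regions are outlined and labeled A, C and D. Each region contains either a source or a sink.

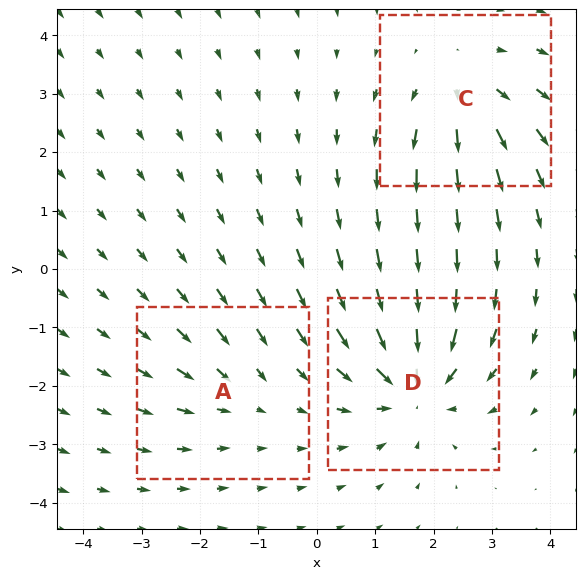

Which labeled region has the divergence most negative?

Divergence at each region's feature centre — A: about -2, C: about +4, D: about -5. Region D is most negative.

D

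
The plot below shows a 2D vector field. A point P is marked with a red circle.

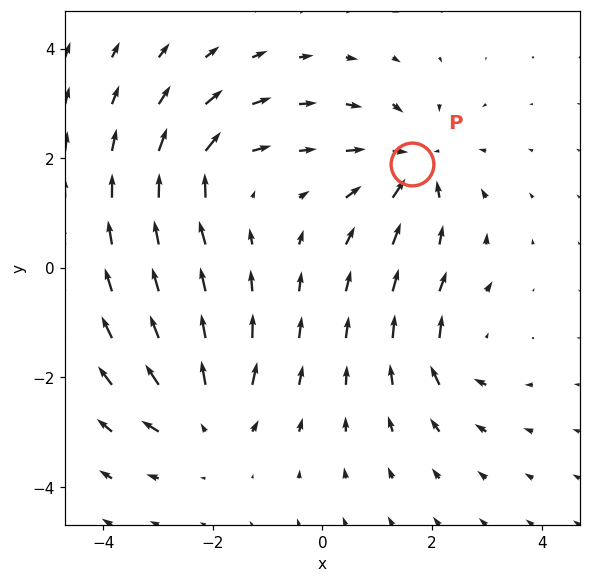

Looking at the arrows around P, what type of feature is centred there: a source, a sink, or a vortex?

At P (1.6, 1.9) the arrows converge inward. Divergence about -6, curl ≈0 — negative divergence with near-zero curl is a sink.

sink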